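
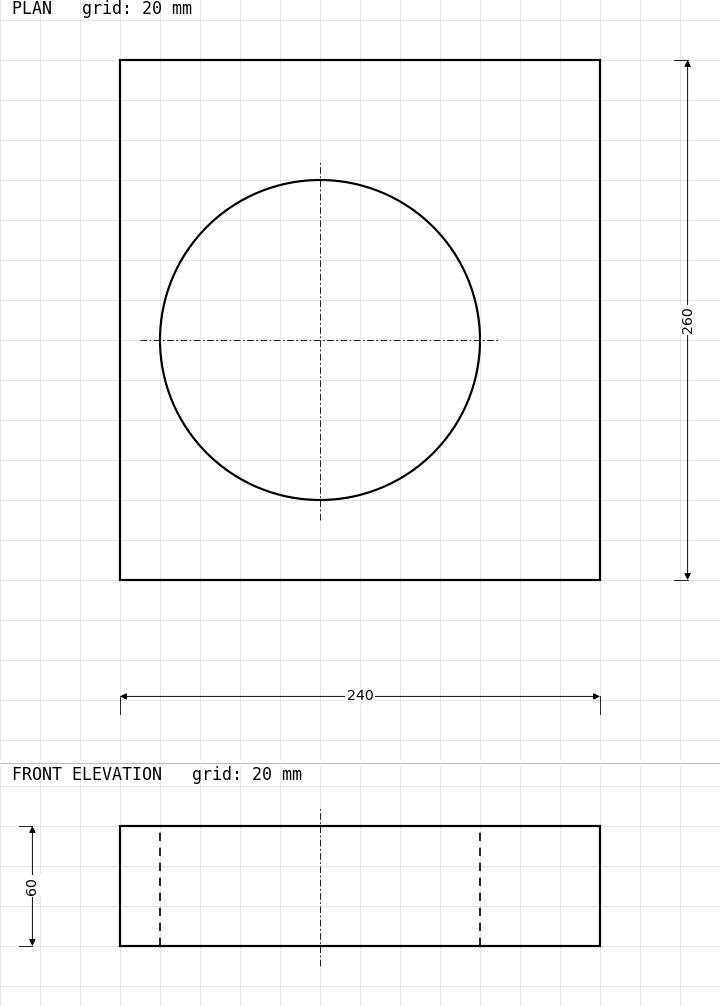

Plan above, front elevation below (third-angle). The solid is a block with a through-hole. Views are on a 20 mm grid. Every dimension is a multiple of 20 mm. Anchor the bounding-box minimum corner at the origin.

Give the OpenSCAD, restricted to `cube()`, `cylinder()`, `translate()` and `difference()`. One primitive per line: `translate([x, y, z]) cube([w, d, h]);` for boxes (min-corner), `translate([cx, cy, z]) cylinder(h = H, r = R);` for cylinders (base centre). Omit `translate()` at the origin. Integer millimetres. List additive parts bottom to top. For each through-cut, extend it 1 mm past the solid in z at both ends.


difference() {
  cube([240, 260, 60]);
  translate([100, 120, -1]) cylinder(h = 62, r = 80);
}


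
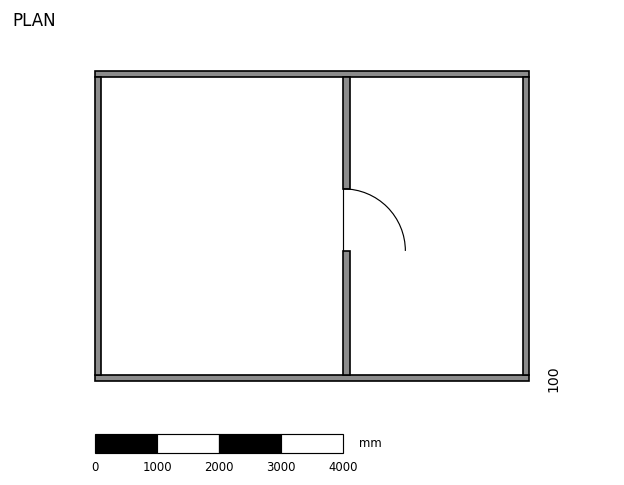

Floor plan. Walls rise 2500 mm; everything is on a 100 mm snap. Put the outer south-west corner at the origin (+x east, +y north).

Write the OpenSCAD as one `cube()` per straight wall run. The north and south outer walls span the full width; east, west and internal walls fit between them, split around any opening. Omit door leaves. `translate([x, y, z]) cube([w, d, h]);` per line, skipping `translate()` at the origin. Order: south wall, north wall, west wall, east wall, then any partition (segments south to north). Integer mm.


cube([7000, 100, 2500]);
translate([0, 4900, 0]) cube([7000, 100, 2500]);
translate([0, 100, 0]) cube([100, 4800, 2500]);
translate([6900, 100, 0]) cube([100, 4800, 2500]);
translate([4000, 100, 0]) cube([100, 2000, 2500]);
translate([4000, 3100, 0]) cube([100, 1800, 2500]);


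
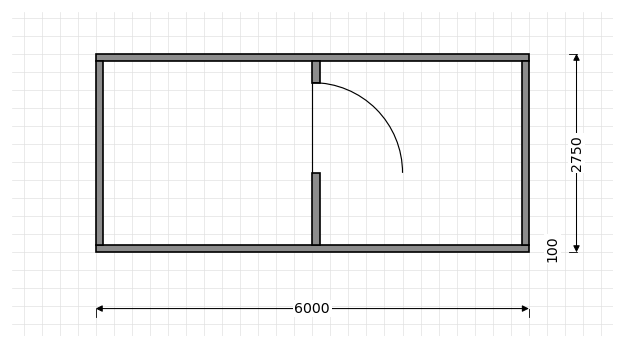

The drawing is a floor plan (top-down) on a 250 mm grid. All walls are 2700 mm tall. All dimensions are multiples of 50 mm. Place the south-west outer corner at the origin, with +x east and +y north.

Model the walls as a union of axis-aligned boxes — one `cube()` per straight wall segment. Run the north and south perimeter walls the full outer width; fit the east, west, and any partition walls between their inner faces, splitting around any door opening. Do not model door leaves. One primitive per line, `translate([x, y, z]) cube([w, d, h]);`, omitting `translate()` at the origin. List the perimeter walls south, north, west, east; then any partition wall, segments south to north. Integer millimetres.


cube([6000, 100, 2700]);
translate([0, 2650, 0]) cube([6000, 100, 2700]);
translate([0, 100, 0]) cube([100, 2550, 2700]);
translate([5900, 100, 0]) cube([100, 2550, 2700]);
translate([3000, 100, 0]) cube([100, 1000, 2700]);
translate([3000, 2350, 0]) cube([100, 300, 2700]);


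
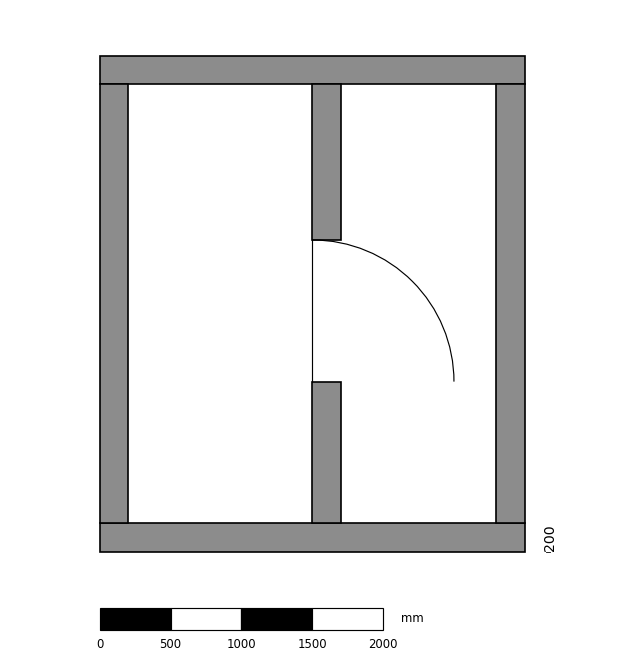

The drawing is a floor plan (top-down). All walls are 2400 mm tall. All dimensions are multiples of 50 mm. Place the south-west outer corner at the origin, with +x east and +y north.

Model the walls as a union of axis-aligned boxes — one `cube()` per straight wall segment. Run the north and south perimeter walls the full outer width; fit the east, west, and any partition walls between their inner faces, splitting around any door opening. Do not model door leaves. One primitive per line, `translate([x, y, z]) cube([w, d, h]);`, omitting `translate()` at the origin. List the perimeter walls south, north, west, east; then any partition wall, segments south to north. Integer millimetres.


cube([3000, 200, 2400]);
translate([0, 3300, 0]) cube([3000, 200, 2400]);
translate([0, 200, 0]) cube([200, 3100, 2400]);
translate([2800, 200, 0]) cube([200, 3100, 2400]);
translate([1500, 200, 0]) cube([200, 1000, 2400]);
translate([1500, 2200, 0]) cube([200, 1100, 2400]);


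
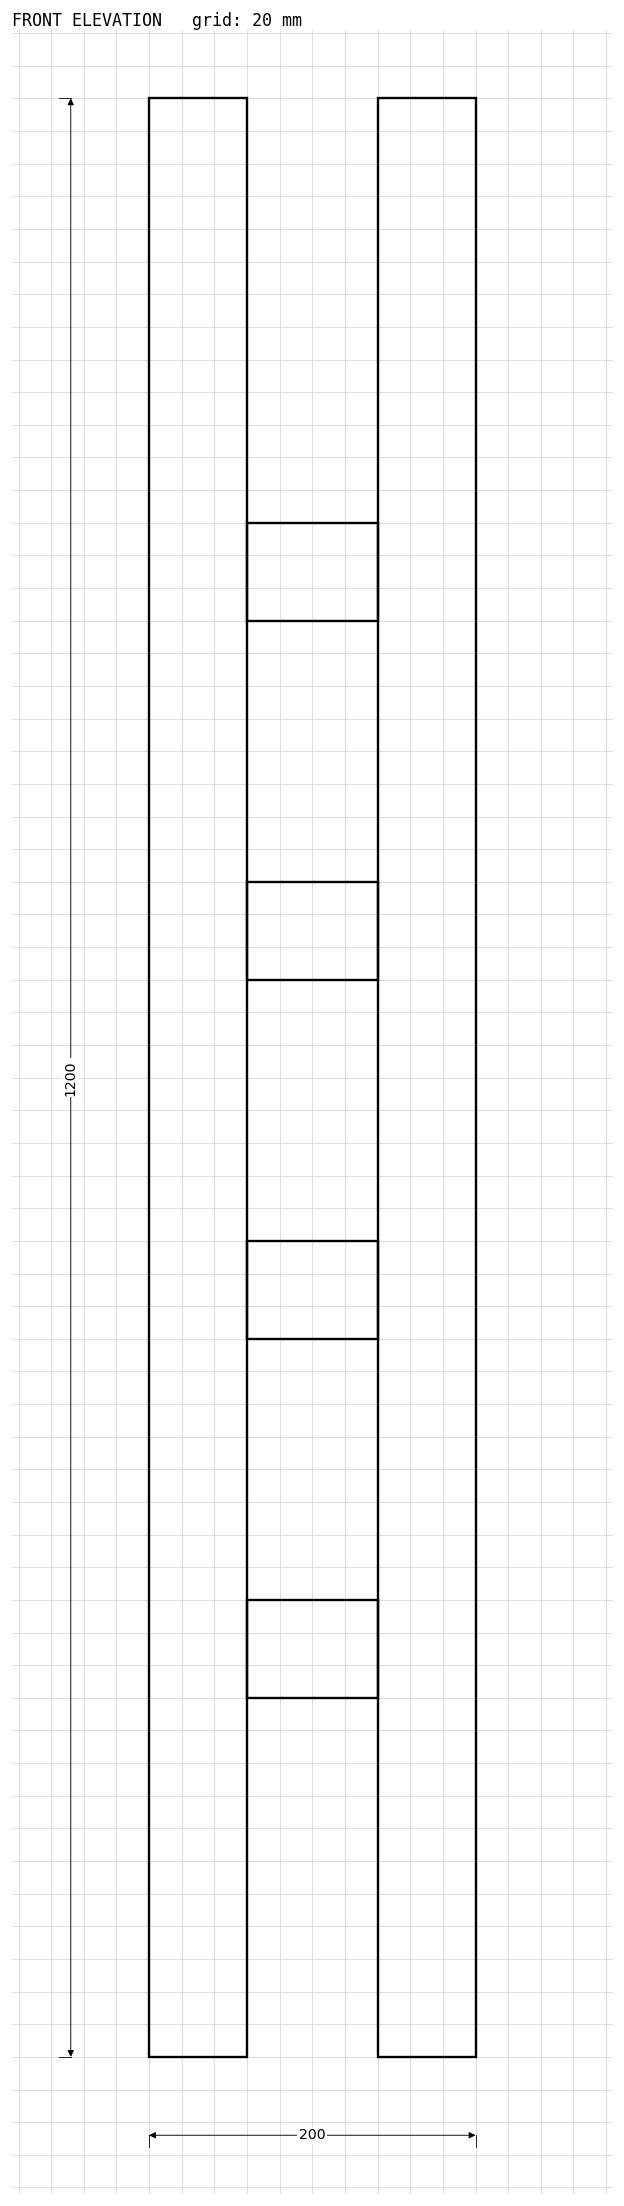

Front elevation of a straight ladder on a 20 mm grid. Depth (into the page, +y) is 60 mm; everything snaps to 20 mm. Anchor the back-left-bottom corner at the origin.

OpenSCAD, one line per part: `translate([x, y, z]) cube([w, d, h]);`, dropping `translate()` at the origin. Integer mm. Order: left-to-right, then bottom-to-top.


cube([60, 60, 1200]);
translate([60, 0, 220]) cube([80, 60, 60]);
translate([60, 0, 440]) cube([80, 60, 60]);
translate([60, 0, 660]) cube([80, 60, 60]);
translate([60, 0, 880]) cube([80, 60, 60]);
translate([140, 0, 0]) cube([60, 60, 1200]);


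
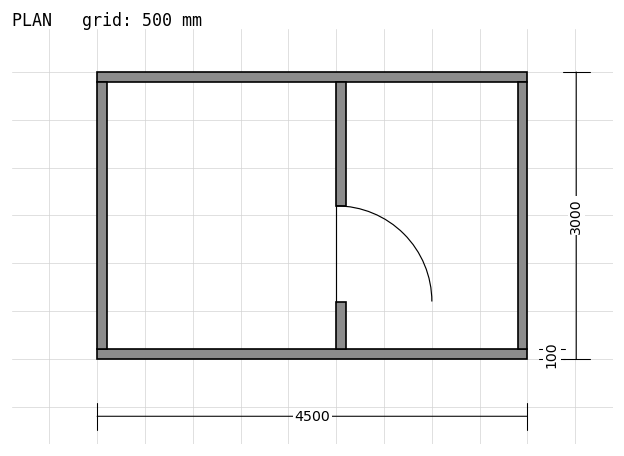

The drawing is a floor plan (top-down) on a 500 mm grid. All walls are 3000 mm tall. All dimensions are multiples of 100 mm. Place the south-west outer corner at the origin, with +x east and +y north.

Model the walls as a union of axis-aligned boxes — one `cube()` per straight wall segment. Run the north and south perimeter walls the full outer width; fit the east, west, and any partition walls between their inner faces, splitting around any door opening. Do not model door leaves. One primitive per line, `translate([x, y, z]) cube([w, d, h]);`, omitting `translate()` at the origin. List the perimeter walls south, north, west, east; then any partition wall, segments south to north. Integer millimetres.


cube([4500, 100, 3000]);
translate([0, 2900, 0]) cube([4500, 100, 3000]);
translate([0, 100, 0]) cube([100, 2800, 3000]);
translate([4400, 100, 0]) cube([100, 2800, 3000]);
translate([2500, 100, 0]) cube([100, 500, 3000]);
translate([2500, 1600, 0]) cube([100, 1300, 3000]);


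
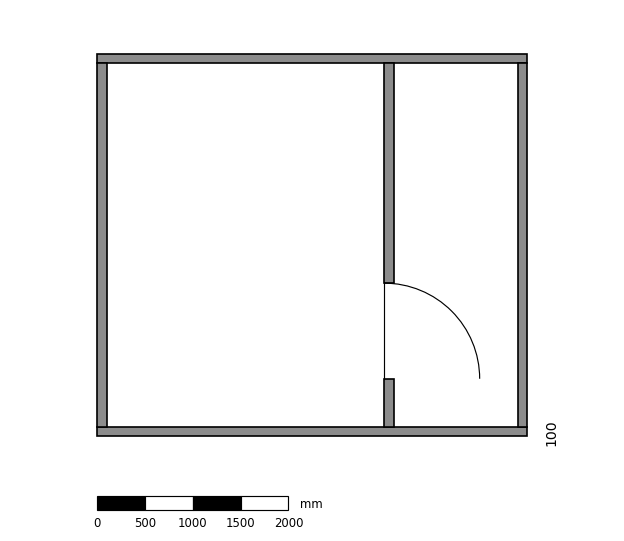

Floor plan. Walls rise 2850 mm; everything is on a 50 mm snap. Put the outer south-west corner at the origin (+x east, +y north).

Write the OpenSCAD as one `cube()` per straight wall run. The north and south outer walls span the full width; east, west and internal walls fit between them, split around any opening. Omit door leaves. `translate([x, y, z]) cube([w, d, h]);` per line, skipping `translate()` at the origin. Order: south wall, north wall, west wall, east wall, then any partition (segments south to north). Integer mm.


cube([4500, 100, 2850]);
translate([0, 3900, 0]) cube([4500, 100, 2850]);
translate([0, 100, 0]) cube([100, 3800, 2850]);
translate([4400, 100, 0]) cube([100, 3800, 2850]);
translate([3000, 100, 0]) cube([100, 500, 2850]);
translate([3000, 1600, 0]) cube([100, 2300, 2850]);


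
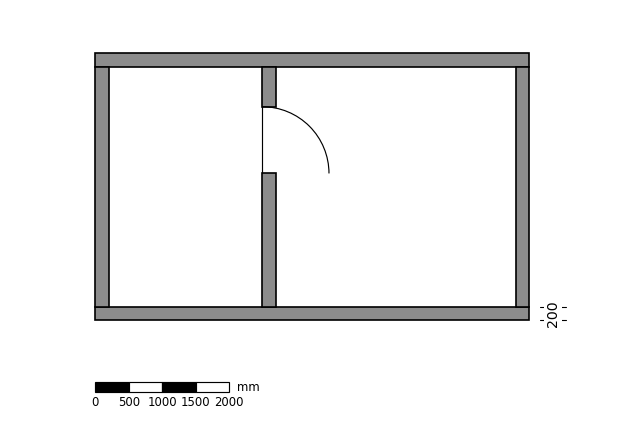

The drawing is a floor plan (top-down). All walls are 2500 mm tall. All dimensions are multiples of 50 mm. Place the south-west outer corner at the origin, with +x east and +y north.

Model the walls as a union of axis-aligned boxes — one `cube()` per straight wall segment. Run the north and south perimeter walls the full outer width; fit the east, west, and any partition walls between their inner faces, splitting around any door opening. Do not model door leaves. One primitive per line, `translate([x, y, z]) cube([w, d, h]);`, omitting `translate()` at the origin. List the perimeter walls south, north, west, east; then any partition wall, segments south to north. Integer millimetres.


cube([6500, 200, 2500]);
translate([0, 3800, 0]) cube([6500, 200, 2500]);
translate([0, 200, 0]) cube([200, 3600, 2500]);
translate([6300, 200, 0]) cube([200, 3600, 2500]);
translate([2500, 200, 0]) cube([200, 2000, 2500]);
translate([2500, 3200, 0]) cube([200, 600, 2500]);


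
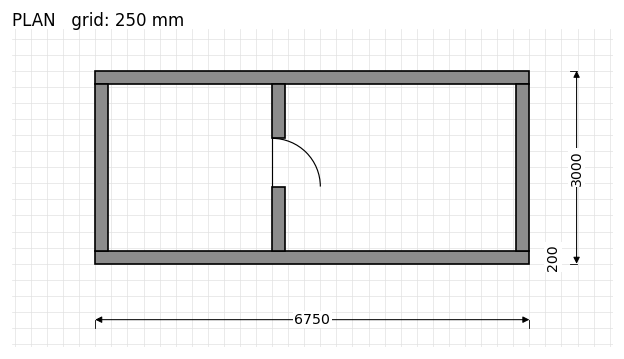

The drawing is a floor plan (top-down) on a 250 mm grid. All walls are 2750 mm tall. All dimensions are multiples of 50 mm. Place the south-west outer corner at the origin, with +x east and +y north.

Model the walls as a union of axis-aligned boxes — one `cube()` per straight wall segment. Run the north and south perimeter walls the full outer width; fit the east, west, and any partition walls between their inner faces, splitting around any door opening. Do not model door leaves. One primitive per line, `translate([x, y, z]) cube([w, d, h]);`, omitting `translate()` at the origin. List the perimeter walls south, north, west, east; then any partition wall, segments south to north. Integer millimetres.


cube([6750, 200, 2750]);
translate([0, 2800, 0]) cube([6750, 200, 2750]);
translate([0, 200, 0]) cube([200, 2600, 2750]);
translate([6550, 200, 0]) cube([200, 2600, 2750]);
translate([2750, 200, 0]) cube([200, 1000, 2750]);
translate([2750, 1950, 0]) cube([200, 850, 2750]);


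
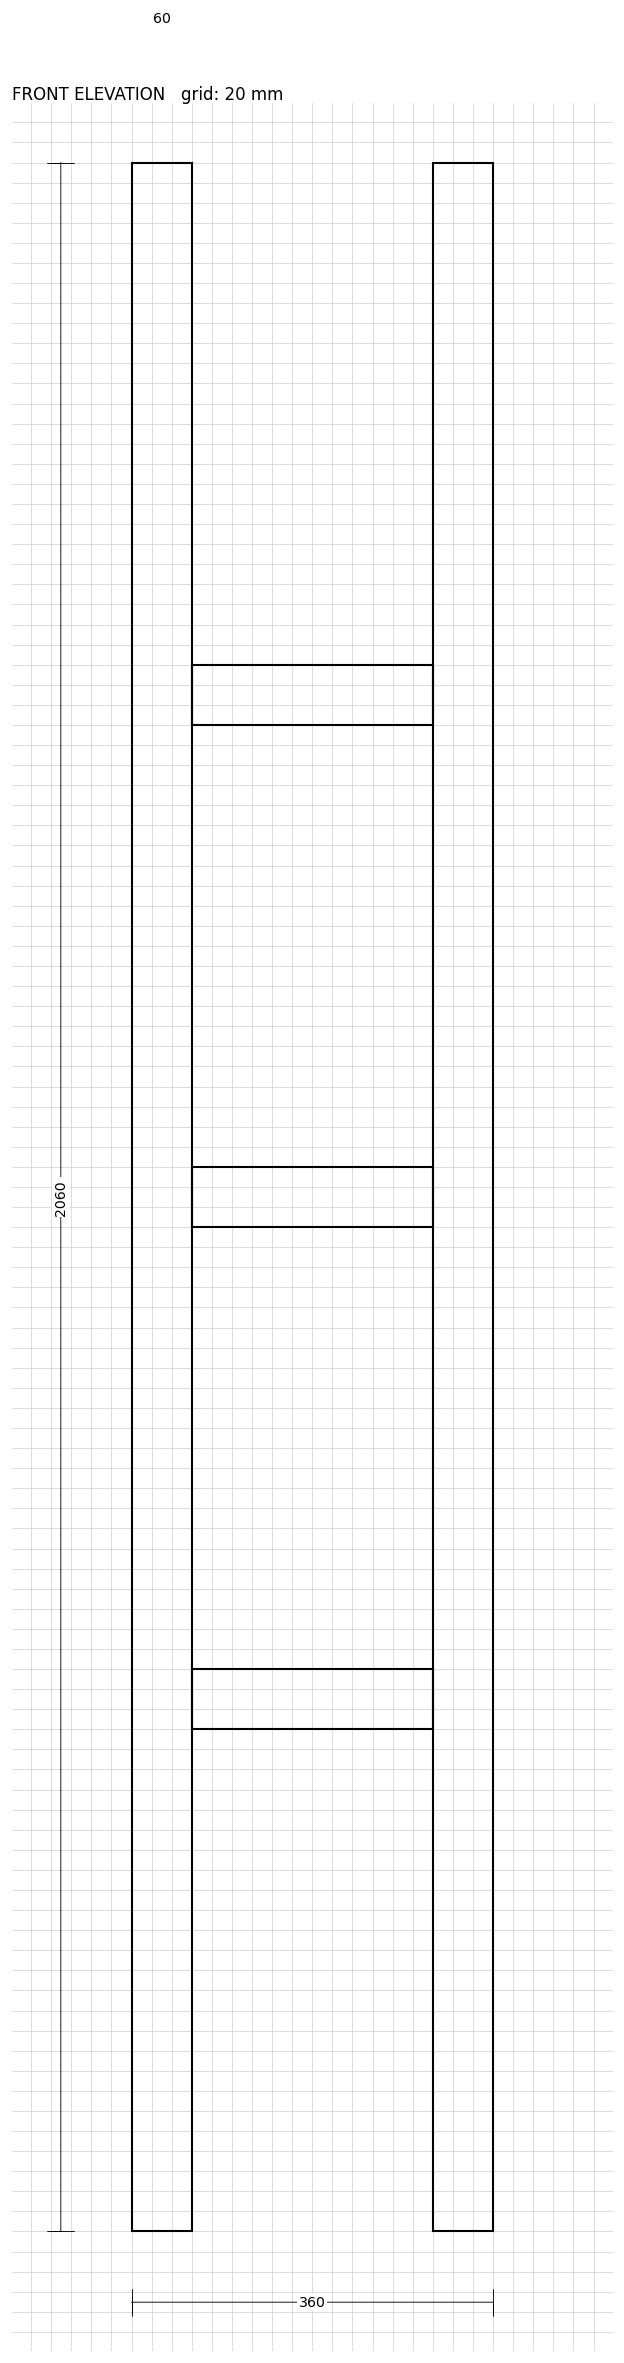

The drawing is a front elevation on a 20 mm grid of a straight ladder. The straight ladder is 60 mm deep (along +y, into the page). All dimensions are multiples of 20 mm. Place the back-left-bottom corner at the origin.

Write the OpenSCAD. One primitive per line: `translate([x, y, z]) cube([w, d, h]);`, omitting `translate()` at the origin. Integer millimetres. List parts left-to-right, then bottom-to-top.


cube([60, 60, 2060]);
translate([60, 0, 500]) cube([240, 60, 60]);
translate([60, 0, 1000]) cube([240, 60, 60]);
translate([60, 0, 1500]) cube([240, 60, 60]);
translate([300, 0, 0]) cube([60, 60, 2060]);


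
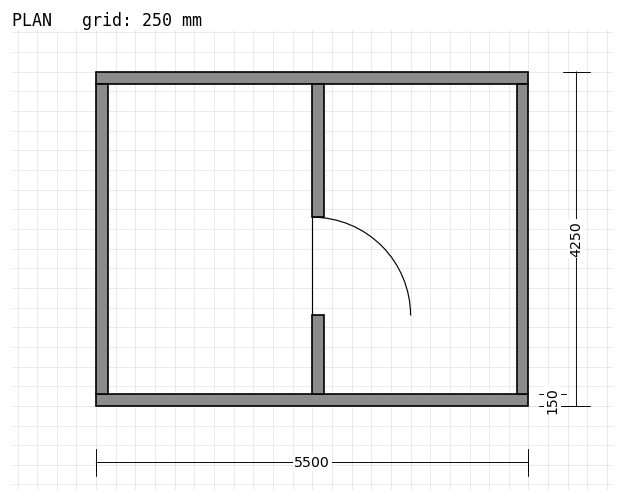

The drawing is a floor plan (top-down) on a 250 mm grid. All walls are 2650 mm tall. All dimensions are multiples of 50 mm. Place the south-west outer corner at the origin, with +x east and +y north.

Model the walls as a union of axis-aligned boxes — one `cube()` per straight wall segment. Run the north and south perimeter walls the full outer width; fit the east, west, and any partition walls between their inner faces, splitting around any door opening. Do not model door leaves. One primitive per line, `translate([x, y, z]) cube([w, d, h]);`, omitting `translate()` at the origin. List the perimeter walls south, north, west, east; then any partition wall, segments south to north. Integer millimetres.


cube([5500, 150, 2650]);
translate([0, 4100, 0]) cube([5500, 150, 2650]);
translate([0, 150, 0]) cube([150, 3950, 2650]);
translate([5350, 150, 0]) cube([150, 3950, 2650]);
translate([2750, 150, 0]) cube([150, 1000, 2650]);
translate([2750, 2400, 0]) cube([150, 1700, 2650]);


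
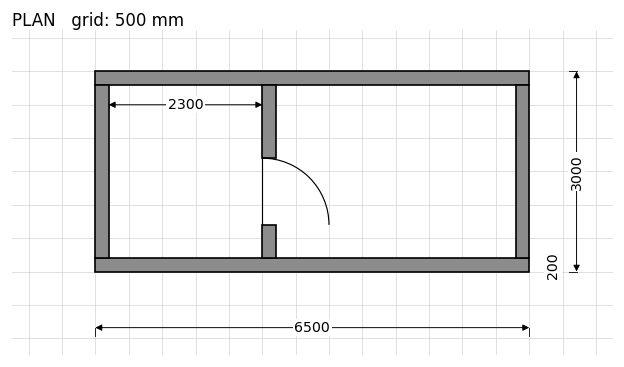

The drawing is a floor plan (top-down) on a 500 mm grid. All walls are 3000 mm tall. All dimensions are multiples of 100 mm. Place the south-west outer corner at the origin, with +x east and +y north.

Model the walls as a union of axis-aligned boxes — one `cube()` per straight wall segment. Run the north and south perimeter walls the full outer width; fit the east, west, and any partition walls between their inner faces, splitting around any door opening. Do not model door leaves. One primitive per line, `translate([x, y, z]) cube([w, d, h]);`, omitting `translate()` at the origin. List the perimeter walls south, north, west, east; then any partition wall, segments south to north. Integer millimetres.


cube([6500, 200, 3000]);
translate([0, 2800, 0]) cube([6500, 200, 3000]);
translate([0, 200, 0]) cube([200, 2600, 3000]);
translate([6300, 200, 0]) cube([200, 2600, 3000]);
translate([2500, 200, 0]) cube([200, 500, 3000]);
translate([2500, 1700, 0]) cube([200, 1100, 3000]);


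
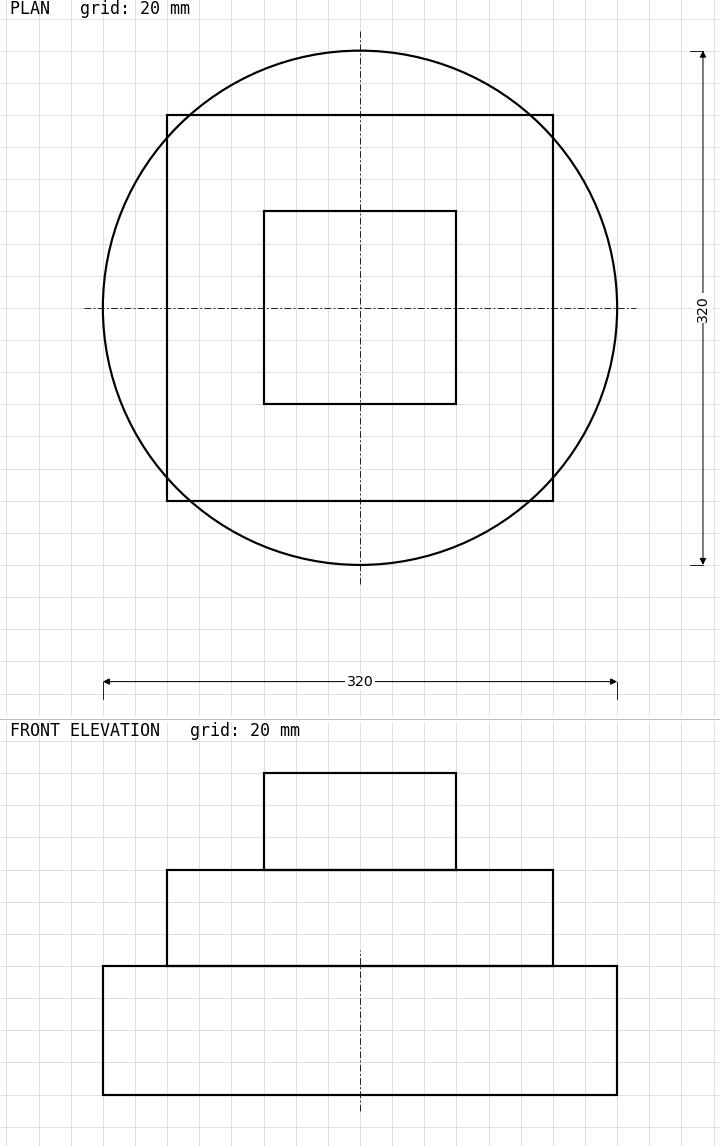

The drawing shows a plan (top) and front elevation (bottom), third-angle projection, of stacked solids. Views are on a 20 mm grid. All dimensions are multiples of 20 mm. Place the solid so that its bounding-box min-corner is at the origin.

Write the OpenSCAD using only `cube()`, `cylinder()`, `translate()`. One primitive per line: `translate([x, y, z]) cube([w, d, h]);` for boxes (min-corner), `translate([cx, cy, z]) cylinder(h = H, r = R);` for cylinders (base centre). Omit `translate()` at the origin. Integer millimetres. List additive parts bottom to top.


translate([160, 160, 0]) cylinder(h = 80, r = 160);
translate([40, 40, 80]) cube([240, 240, 60]);
translate([100, 100, 140]) cube([120, 120, 60]);


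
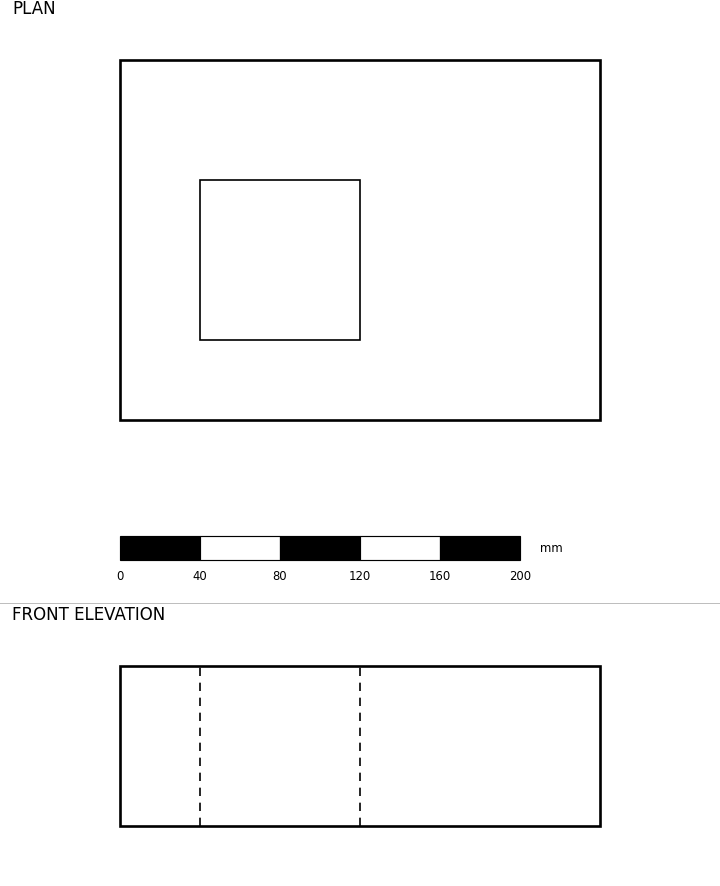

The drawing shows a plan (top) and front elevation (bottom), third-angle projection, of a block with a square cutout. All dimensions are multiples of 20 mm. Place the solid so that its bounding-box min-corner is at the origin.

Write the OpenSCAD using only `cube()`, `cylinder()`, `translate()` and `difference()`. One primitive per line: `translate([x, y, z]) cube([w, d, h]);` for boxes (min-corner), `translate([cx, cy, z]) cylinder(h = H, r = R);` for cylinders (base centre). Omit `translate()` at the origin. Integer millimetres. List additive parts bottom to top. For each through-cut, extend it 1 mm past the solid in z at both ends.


difference() {
  cube([240, 180, 80]);
  translate([40, 40, -1]) cube([80, 80, 82]);
}


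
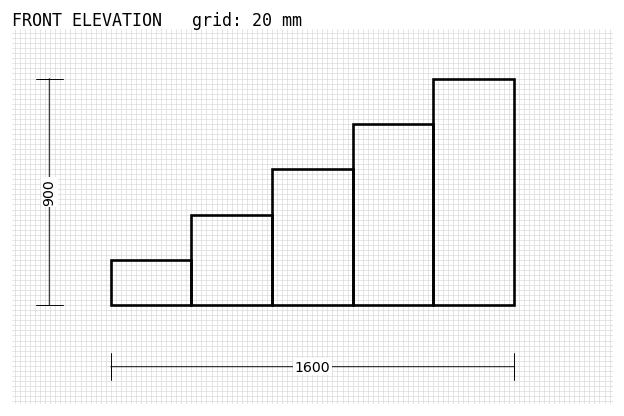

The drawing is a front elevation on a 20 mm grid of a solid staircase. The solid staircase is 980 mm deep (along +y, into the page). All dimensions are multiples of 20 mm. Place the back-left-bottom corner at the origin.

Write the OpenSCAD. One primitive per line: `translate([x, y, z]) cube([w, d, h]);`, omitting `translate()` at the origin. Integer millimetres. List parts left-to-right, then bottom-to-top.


cube([320, 980, 180]);
translate([320, 0, 0]) cube([320, 980, 360]);
translate([640, 0, 0]) cube([320, 980, 540]);
translate([960, 0, 0]) cube([320, 980, 720]);
translate([1280, 0, 0]) cube([320, 980, 900]);


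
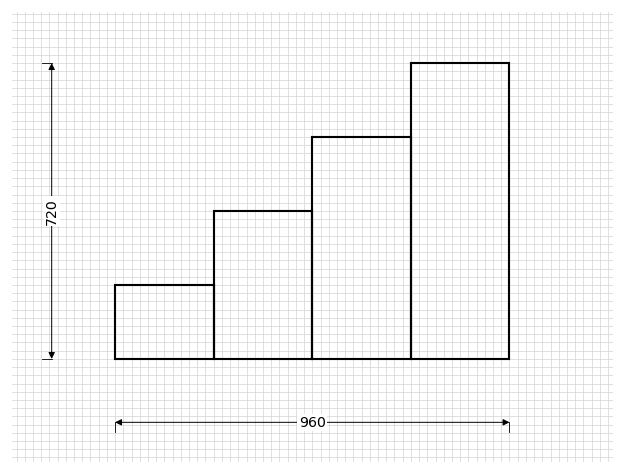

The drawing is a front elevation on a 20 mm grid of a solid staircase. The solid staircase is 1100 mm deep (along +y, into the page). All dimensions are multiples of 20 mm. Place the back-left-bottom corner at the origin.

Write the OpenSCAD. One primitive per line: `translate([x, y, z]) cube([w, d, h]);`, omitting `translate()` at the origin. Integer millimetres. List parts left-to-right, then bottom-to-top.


cube([240, 1100, 180]);
translate([240, 0, 0]) cube([240, 1100, 360]);
translate([480, 0, 0]) cube([240, 1100, 540]);
translate([720, 0, 0]) cube([240, 1100, 720]);


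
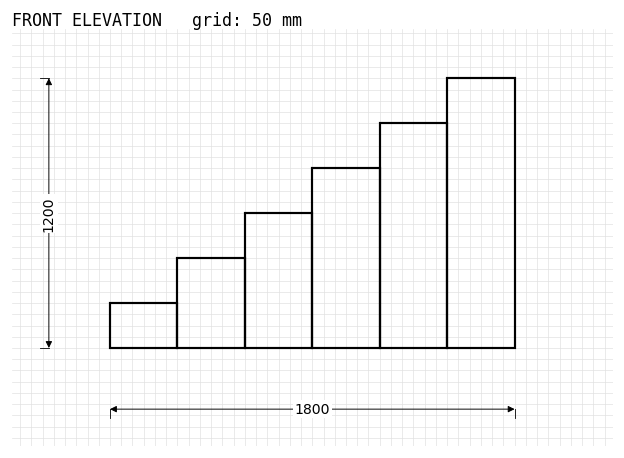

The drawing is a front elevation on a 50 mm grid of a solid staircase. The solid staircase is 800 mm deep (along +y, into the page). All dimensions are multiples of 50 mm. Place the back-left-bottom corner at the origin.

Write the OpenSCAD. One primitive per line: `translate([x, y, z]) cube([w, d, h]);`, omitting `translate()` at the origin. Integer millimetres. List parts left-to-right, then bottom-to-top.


cube([300, 800, 200]);
translate([300, 0, 0]) cube([300, 800, 400]);
translate([600, 0, 0]) cube([300, 800, 600]);
translate([900, 0, 0]) cube([300, 800, 800]);
translate([1200, 0, 0]) cube([300, 800, 1000]);
translate([1500, 0, 0]) cube([300, 800, 1200]);


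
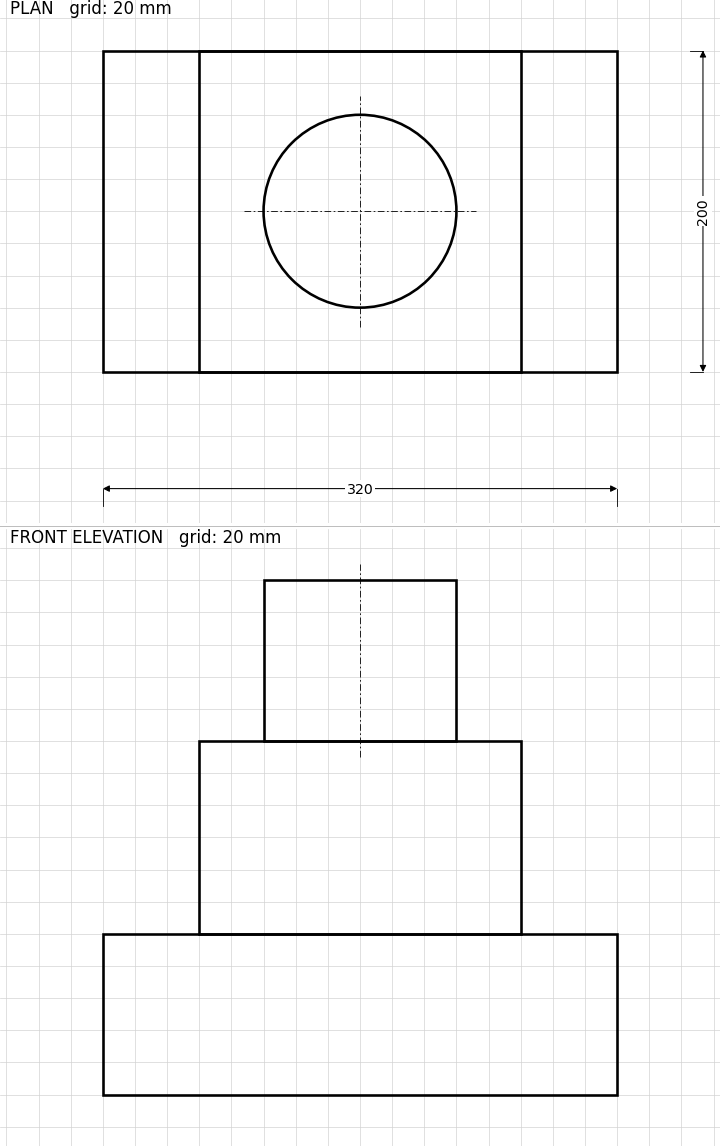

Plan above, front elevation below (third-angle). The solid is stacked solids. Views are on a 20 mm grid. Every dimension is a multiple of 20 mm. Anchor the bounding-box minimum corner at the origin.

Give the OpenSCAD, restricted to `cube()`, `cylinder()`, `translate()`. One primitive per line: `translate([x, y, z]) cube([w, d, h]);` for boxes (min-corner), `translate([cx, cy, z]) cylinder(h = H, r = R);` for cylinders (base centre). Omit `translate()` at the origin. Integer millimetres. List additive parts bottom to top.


cube([320, 200, 100]);
translate([60, 0, 100]) cube([200, 200, 120]);
translate([160, 100, 220]) cylinder(h = 100, r = 60);


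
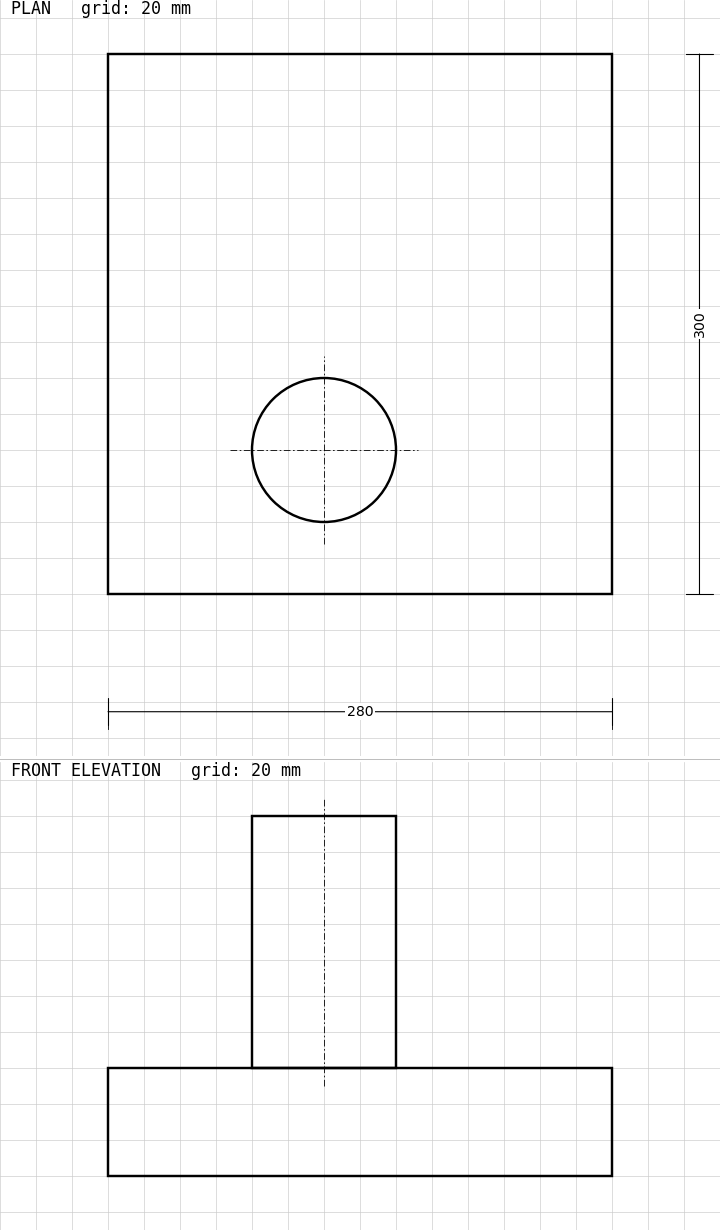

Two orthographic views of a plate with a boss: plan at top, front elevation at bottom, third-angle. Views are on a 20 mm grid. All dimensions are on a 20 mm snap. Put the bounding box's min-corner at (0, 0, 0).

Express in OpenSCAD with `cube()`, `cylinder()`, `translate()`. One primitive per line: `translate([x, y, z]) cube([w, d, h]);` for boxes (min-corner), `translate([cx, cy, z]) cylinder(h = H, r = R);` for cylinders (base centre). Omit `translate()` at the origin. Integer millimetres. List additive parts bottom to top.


cube([280, 300, 60]);
translate([120, 80, 60]) cylinder(h = 140, r = 40);


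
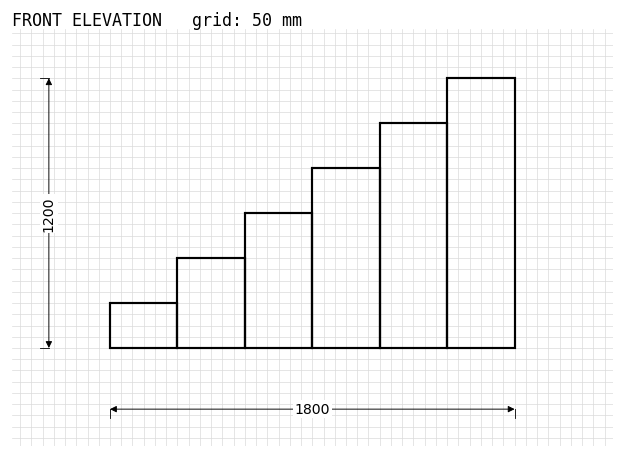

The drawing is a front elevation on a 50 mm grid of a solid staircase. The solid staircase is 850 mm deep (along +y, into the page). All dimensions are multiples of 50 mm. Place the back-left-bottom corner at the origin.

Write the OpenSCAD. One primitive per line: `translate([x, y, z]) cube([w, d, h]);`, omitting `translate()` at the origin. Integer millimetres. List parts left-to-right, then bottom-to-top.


cube([300, 850, 200]);
translate([300, 0, 0]) cube([300, 850, 400]);
translate([600, 0, 0]) cube([300, 850, 600]);
translate([900, 0, 0]) cube([300, 850, 800]);
translate([1200, 0, 0]) cube([300, 850, 1000]);
translate([1500, 0, 0]) cube([300, 850, 1200]);


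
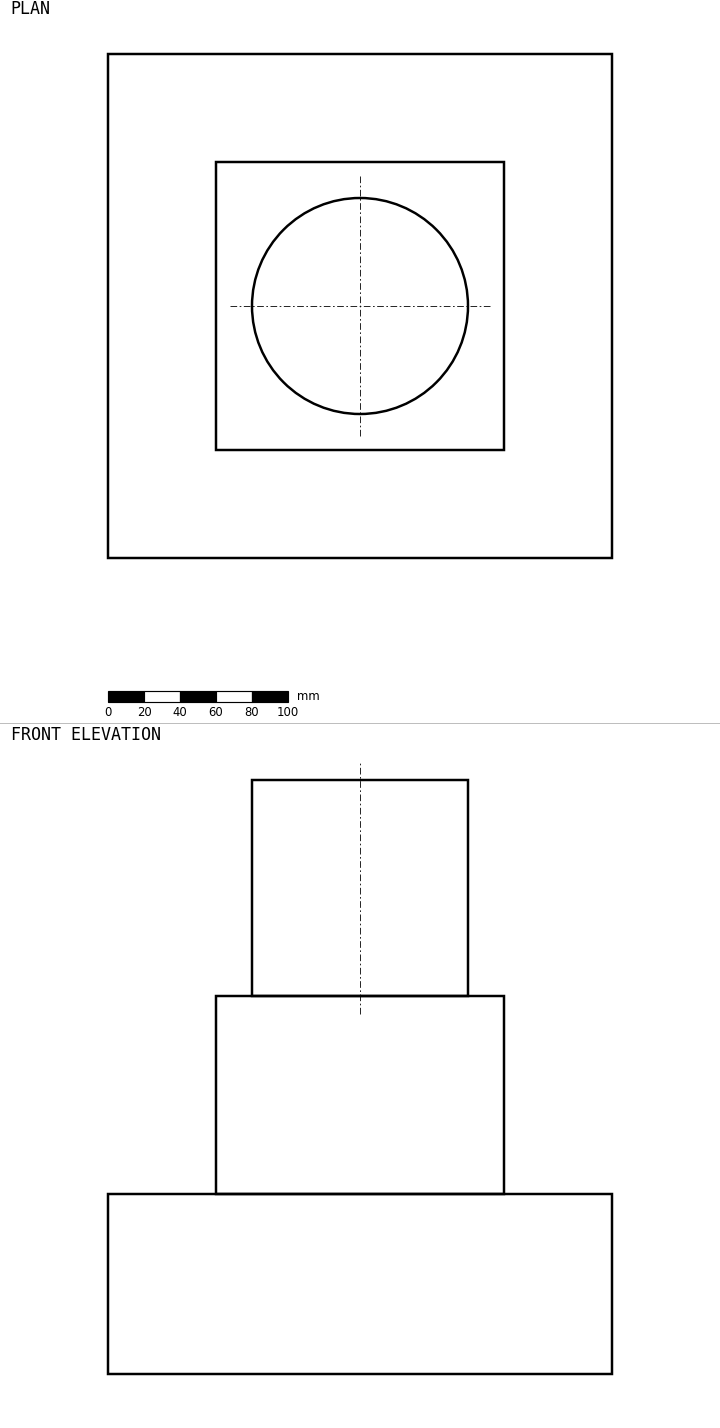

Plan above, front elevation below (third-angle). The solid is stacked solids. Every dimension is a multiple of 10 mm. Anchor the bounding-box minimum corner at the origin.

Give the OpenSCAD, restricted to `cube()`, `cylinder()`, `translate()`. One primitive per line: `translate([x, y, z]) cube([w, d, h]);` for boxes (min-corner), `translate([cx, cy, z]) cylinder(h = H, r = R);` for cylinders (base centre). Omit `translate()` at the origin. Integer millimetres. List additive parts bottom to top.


cube([280, 280, 100]);
translate([60, 60, 100]) cube([160, 160, 110]);
translate([140, 140, 210]) cylinder(h = 120, r = 60);


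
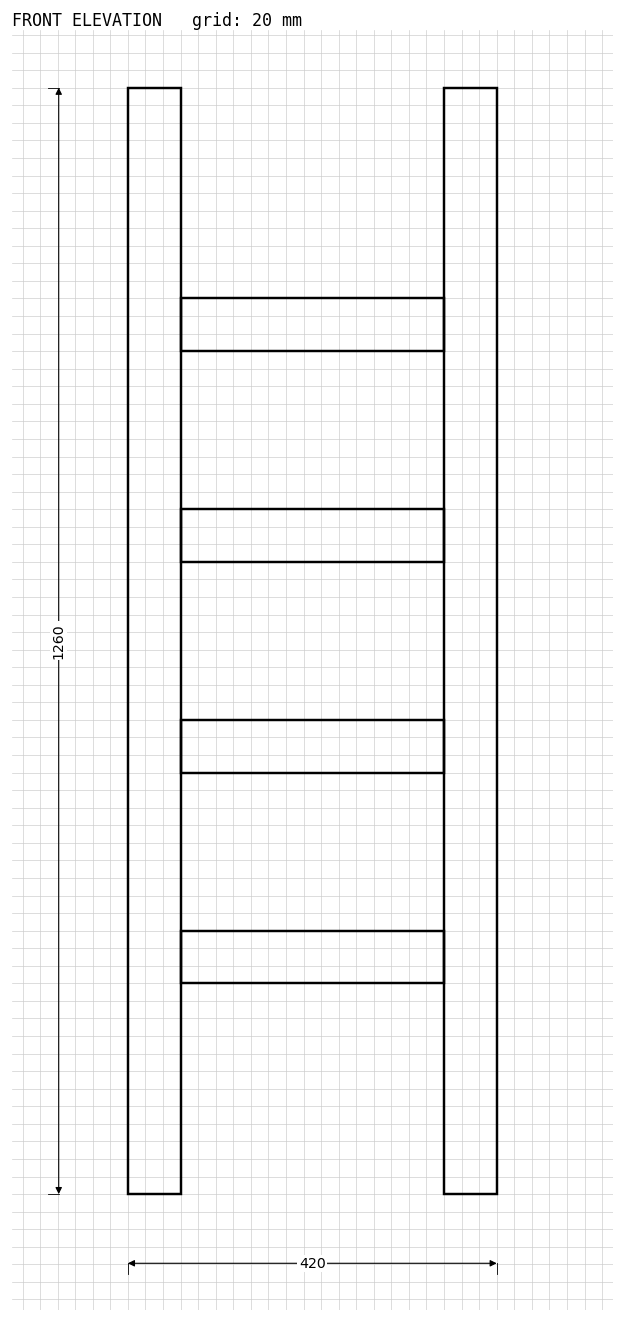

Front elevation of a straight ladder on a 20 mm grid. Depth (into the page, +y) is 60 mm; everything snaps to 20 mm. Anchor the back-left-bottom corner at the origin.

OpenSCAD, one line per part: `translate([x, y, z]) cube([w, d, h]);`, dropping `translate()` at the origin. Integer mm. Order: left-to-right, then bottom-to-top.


cube([60, 60, 1260]);
translate([60, 0, 240]) cube([300, 60, 60]);
translate([60, 0, 480]) cube([300, 60, 60]);
translate([60, 0, 720]) cube([300, 60, 60]);
translate([60, 0, 960]) cube([300, 60, 60]);
translate([360, 0, 0]) cube([60, 60, 1260]);


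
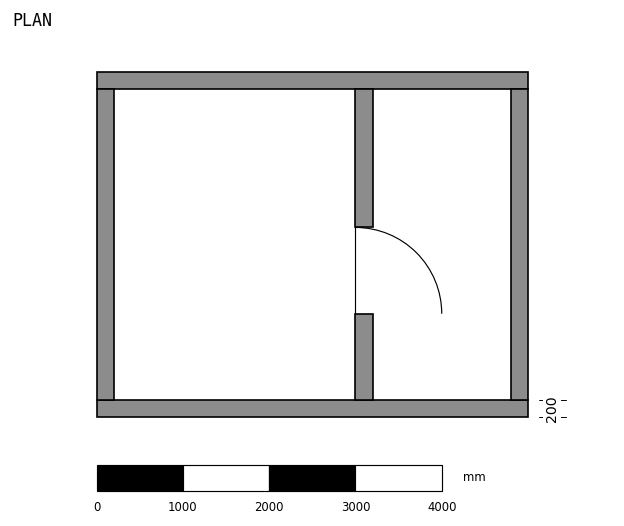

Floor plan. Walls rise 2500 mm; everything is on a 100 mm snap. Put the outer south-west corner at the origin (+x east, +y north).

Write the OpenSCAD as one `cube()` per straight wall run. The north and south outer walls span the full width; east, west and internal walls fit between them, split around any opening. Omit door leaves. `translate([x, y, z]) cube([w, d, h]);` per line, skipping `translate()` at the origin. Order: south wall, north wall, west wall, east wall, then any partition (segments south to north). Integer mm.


cube([5000, 200, 2500]);
translate([0, 3800, 0]) cube([5000, 200, 2500]);
translate([0, 200, 0]) cube([200, 3600, 2500]);
translate([4800, 200, 0]) cube([200, 3600, 2500]);
translate([3000, 200, 0]) cube([200, 1000, 2500]);
translate([3000, 2200, 0]) cube([200, 1600, 2500]);


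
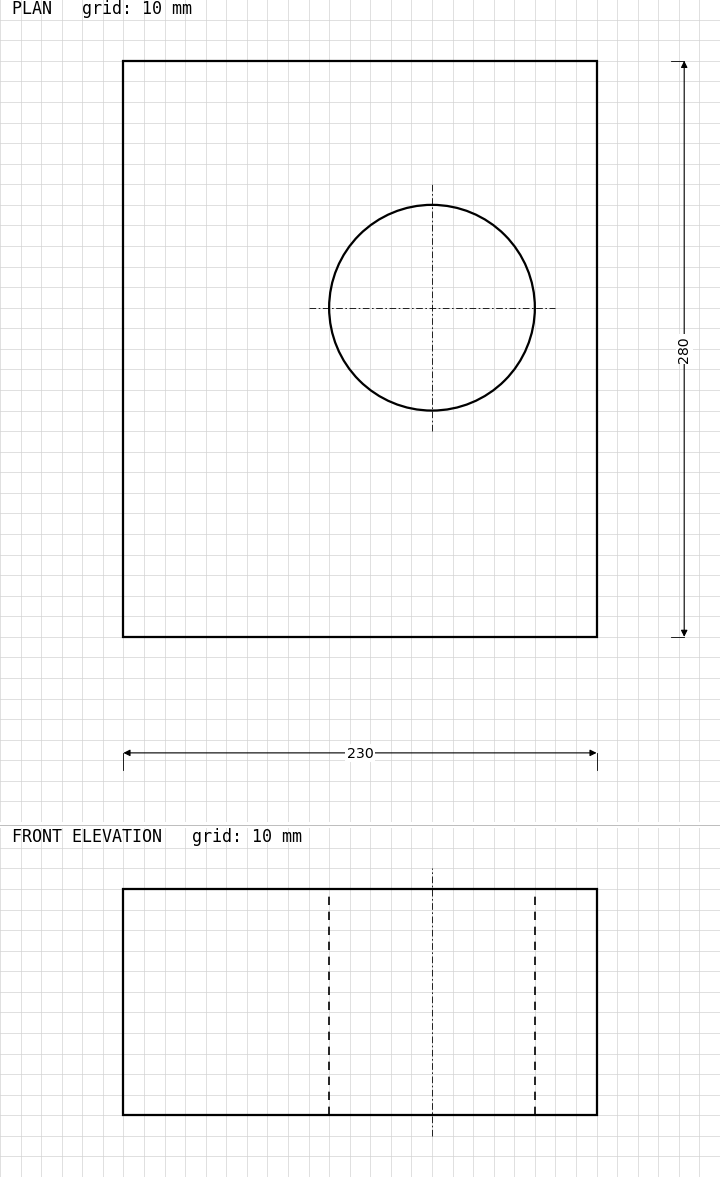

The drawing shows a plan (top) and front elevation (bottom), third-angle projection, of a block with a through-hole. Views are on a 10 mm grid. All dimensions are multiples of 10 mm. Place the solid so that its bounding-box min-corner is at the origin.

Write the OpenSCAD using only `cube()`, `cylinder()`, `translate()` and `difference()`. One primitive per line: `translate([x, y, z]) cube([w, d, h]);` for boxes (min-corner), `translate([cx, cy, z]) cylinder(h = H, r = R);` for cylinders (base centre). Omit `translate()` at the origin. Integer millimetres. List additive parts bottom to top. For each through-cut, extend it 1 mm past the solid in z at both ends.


difference() {
  cube([230, 280, 110]);
  translate([150, 160, -1]) cylinder(h = 112, r = 50);
}


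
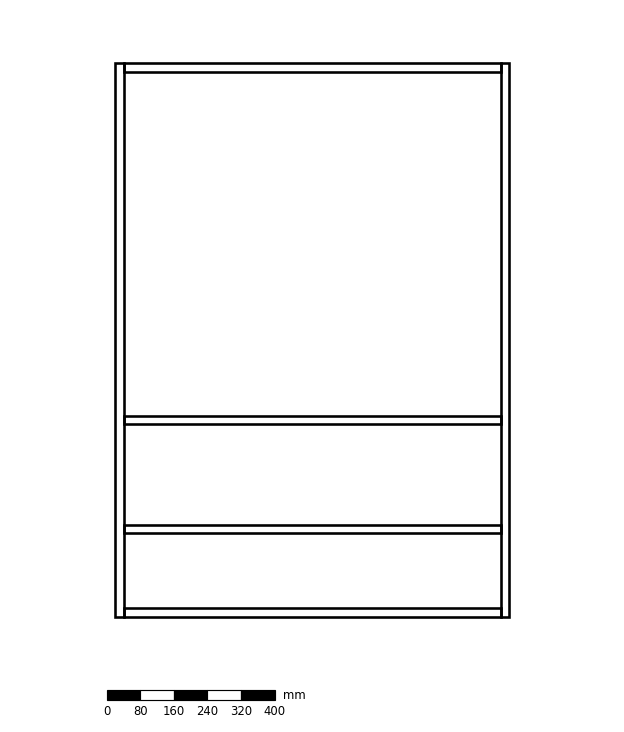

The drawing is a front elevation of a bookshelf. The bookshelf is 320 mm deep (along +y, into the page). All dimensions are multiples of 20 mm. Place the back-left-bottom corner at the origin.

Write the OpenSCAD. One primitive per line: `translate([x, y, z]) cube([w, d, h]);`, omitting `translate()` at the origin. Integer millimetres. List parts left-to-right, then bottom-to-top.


cube([20, 320, 1320]);
translate([20, 0, 0]) cube([900, 320, 20]);
translate([20, 0, 200]) cube([900, 320, 20]);
translate([20, 0, 460]) cube([900, 320, 20]);
translate([20, 0, 1300]) cube([900, 320, 20]);
translate([920, 0, 0]) cube([20, 320, 1320]);


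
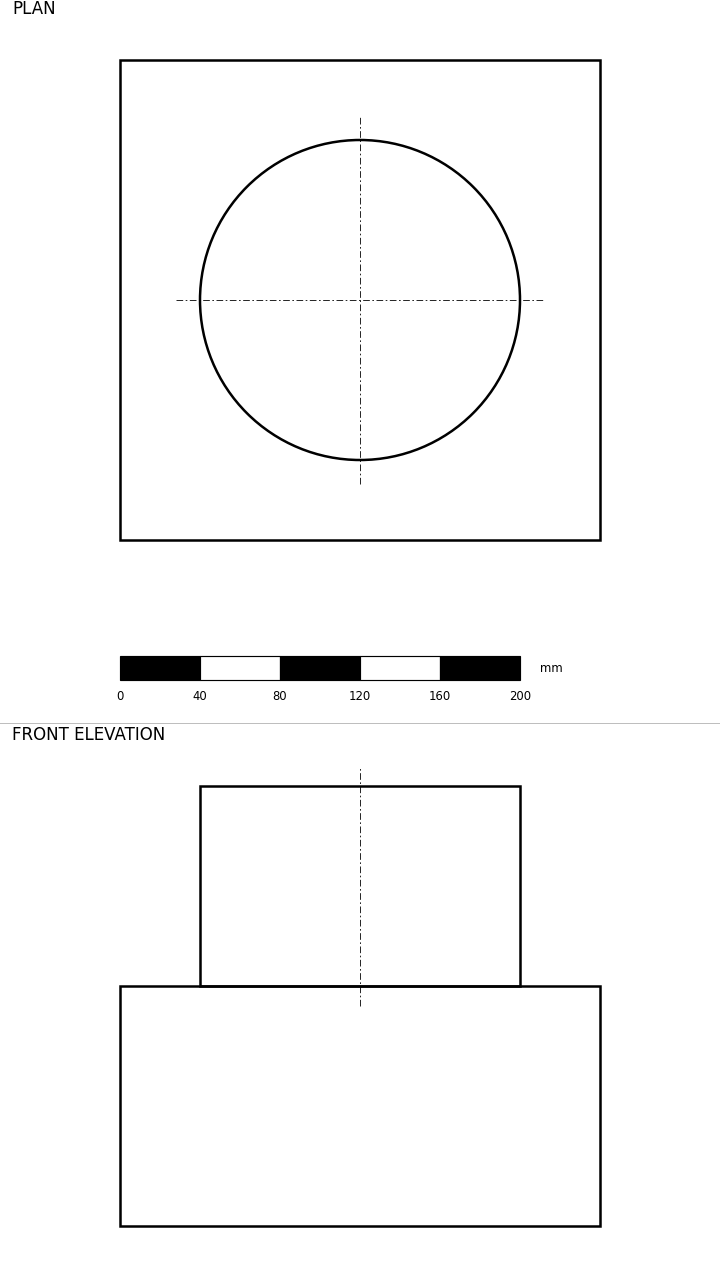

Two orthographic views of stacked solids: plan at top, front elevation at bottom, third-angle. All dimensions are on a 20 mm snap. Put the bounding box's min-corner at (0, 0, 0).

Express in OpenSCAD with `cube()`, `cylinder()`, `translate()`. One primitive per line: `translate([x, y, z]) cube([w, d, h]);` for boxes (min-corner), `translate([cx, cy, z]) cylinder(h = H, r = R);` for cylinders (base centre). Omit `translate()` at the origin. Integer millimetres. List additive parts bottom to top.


cube([240, 240, 120]);
translate([120, 120, 120]) cylinder(h = 100, r = 80);


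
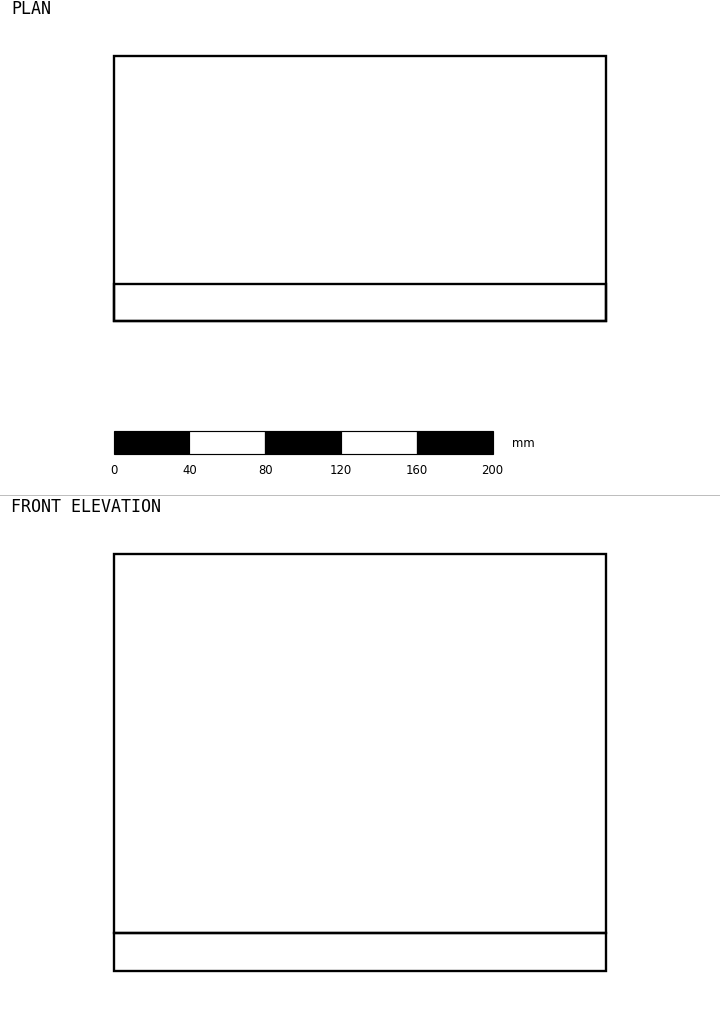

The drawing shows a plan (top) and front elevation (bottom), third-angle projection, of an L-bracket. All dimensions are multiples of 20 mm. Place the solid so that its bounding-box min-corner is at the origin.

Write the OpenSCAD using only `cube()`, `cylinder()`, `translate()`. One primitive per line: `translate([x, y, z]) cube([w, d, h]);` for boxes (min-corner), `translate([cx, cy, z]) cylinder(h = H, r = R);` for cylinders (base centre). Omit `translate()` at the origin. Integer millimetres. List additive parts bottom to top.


cube([260, 140, 20]);
translate([0, 0, 20]) cube([260, 20, 200]);


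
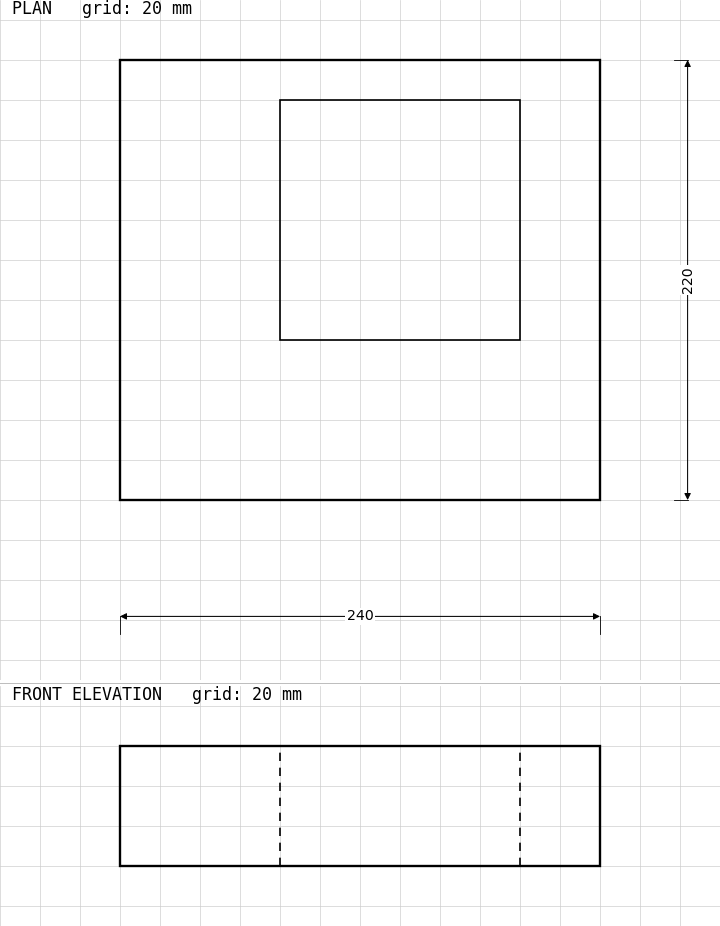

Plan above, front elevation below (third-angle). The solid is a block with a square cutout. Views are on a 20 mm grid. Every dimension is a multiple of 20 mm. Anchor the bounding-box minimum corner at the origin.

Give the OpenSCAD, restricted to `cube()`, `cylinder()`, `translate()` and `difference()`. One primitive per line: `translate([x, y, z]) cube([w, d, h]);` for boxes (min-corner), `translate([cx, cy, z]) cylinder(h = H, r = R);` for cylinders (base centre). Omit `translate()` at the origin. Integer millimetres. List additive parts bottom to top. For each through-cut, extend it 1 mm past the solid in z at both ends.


difference() {
  cube([240, 220, 60]);
  translate([80, 80, -1]) cube([120, 120, 62]);
}


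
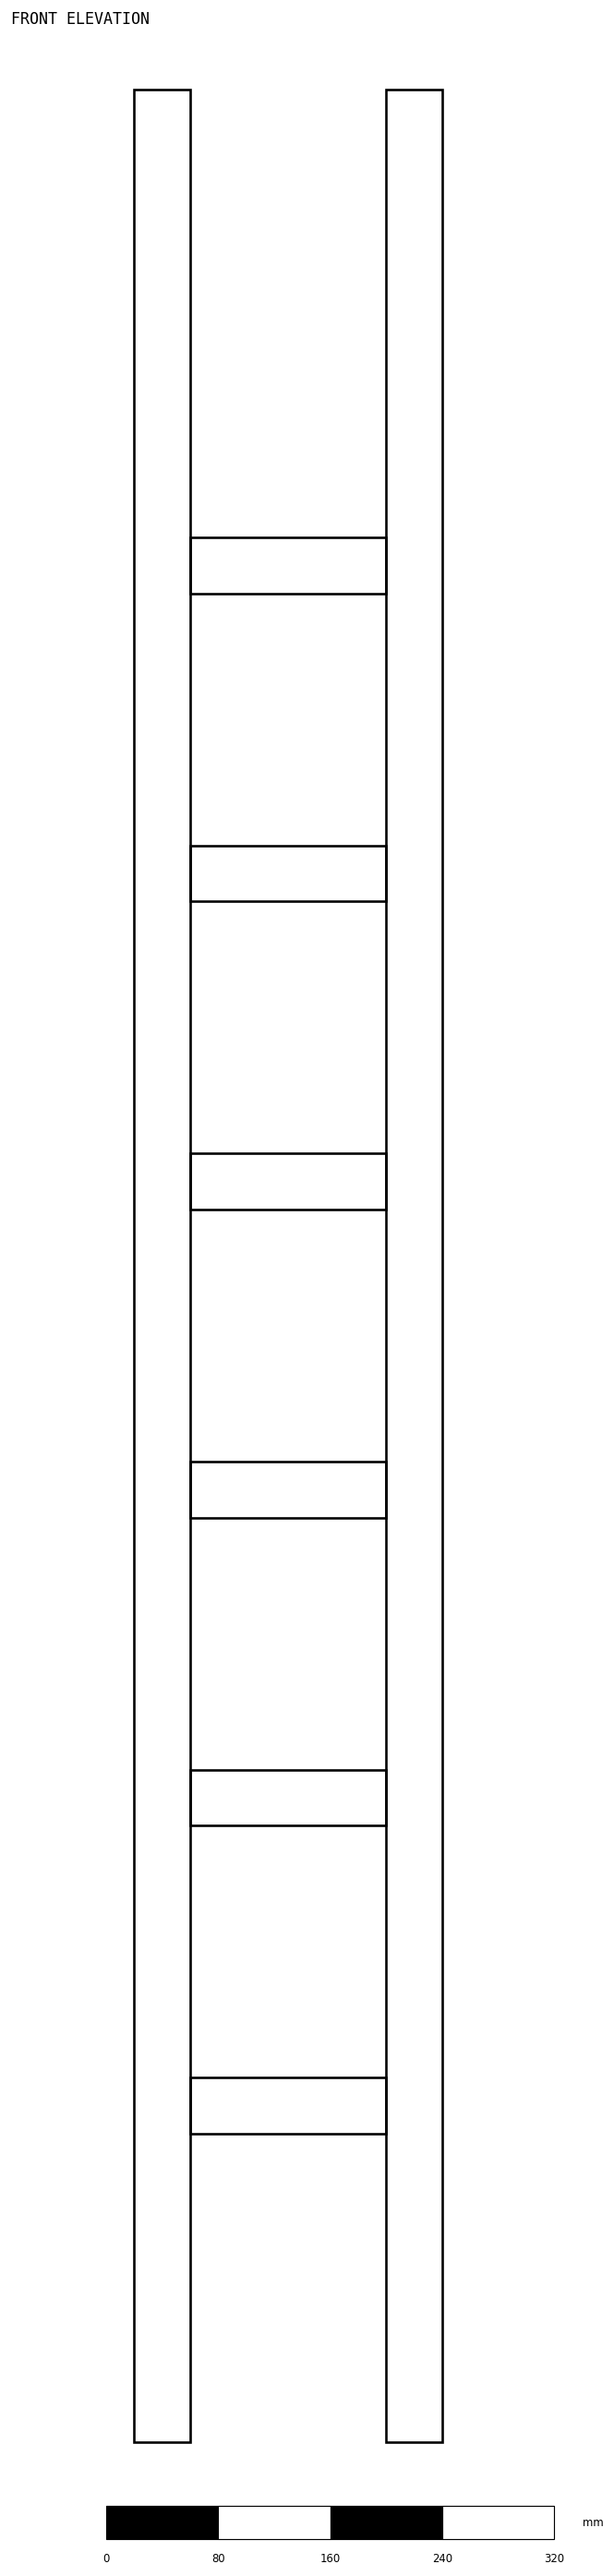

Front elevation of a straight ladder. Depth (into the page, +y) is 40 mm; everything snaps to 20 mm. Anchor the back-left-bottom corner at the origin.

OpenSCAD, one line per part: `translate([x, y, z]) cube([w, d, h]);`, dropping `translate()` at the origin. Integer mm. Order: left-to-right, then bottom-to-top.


cube([40, 40, 1680]);
translate([40, 0, 220]) cube([140, 40, 40]);
translate([40, 0, 440]) cube([140, 40, 40]);
translate([40, 0, 660]) cube([140, 40, 40]);
translate([40, 0, 880]) cube([140, 40, 40]);
translate([40, 0, 1100]) cube([140, 40, 40]);
translate([40, 0, 1320]) cube([140, 40, 40]);
translate([180, 0, 0]) cube([40, 40, 1680]);


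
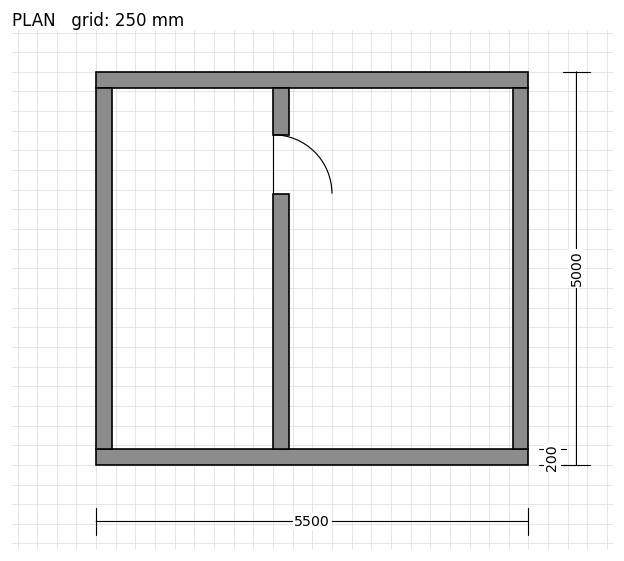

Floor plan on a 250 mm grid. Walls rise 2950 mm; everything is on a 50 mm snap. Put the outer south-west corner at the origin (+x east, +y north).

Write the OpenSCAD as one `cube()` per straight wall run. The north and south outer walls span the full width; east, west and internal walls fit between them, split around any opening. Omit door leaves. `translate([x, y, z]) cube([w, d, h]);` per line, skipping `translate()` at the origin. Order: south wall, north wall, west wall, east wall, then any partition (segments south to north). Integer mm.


cube([5500, 200, 2950]);
translate([0, 4800, 0]) cube([5500, 200, 2950]);
translate([0, 200, 0]) cube([200, 4600, 2950]);
translate([5300, 200, 0]) cube([200, 4600, 2950]);
translate([2250, 200, 0]) cube([200, 3250, 2950]);
translate([2250, 4200, 0]) cube([200, 600, 2950]);


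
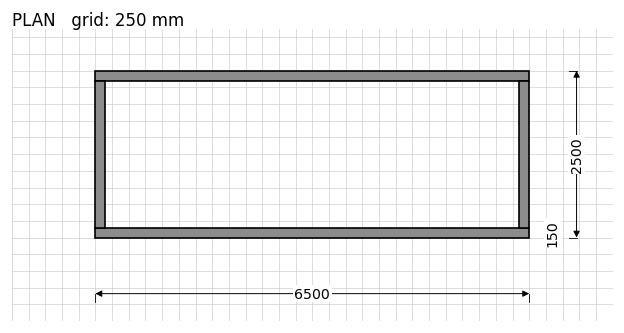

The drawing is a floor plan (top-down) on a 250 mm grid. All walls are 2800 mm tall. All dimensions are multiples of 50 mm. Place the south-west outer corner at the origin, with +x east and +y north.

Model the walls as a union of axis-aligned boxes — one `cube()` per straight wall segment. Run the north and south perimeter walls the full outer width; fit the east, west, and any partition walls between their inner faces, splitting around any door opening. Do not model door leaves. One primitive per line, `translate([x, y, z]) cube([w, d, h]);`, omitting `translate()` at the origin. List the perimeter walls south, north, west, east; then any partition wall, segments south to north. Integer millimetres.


cube([6500, 150, 2800]);
translate([0, 2350, 0]) cube([6500, 150, 2800]);
translate([0, 150, 0]) cube([150, 2200, 2800]);
translate([6350, 150, 0]) cube([150, 2200, 2800]);


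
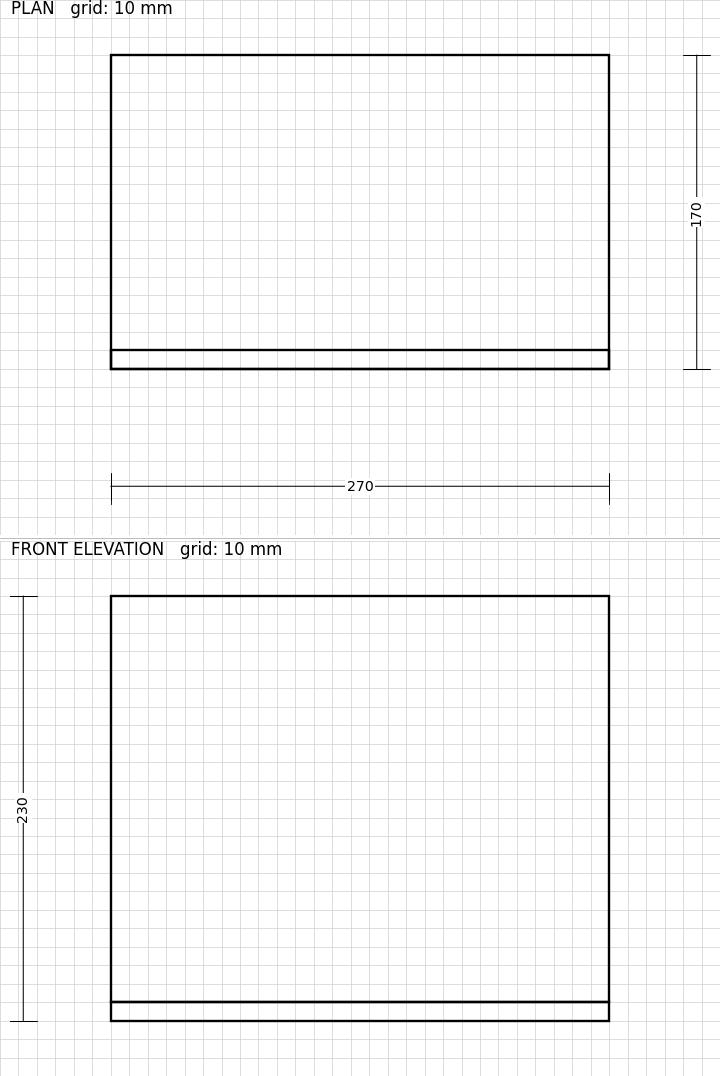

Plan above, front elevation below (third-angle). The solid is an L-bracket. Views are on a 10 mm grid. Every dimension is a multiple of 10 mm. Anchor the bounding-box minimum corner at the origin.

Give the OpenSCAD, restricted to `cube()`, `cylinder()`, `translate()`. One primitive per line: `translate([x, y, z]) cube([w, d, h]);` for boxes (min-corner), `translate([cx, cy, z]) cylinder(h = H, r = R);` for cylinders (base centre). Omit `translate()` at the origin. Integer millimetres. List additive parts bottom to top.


cube([270, 170, 10]);
translate([0, 0, 10]) cube([270, 10, 220]);


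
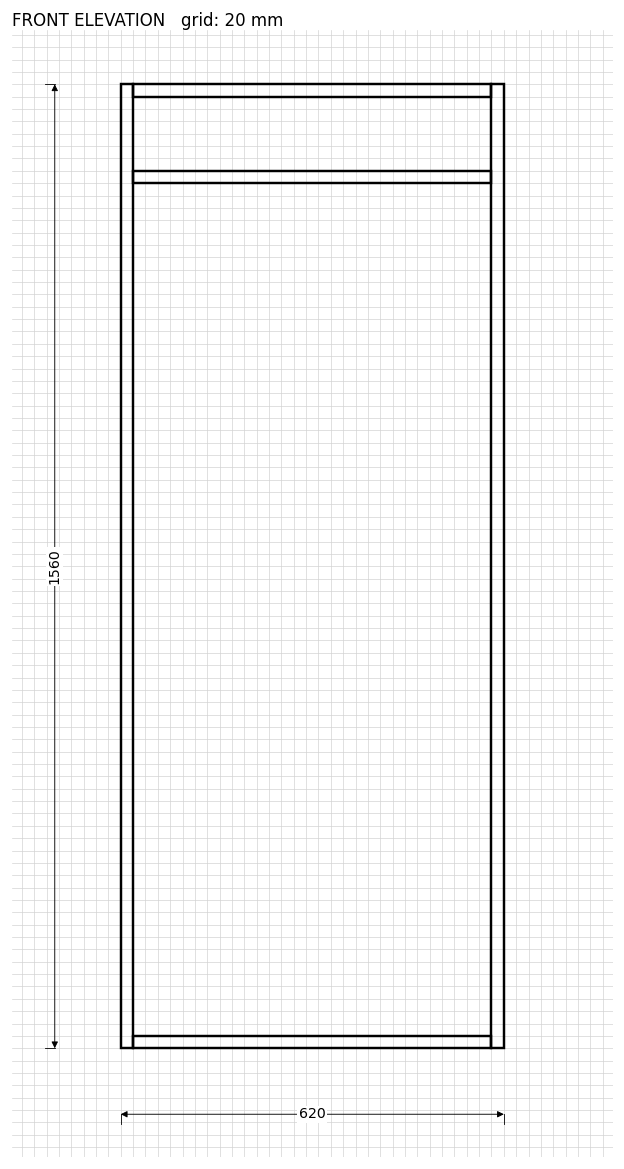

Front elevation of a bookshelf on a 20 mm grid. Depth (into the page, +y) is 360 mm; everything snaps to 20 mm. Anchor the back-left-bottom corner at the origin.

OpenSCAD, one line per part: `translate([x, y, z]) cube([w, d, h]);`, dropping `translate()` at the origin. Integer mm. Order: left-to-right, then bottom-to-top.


cube([20, 360, 1560]);
translate([20, 0, 0]) cube([580, 360, 20]);
translate([20, 0, 1400]) cube([580, 360, 20]);
translate([20, 0, 1540]) cube([580, 360, 20]);
translate([600, 0, 0]) cube([20, 360, 1560]);


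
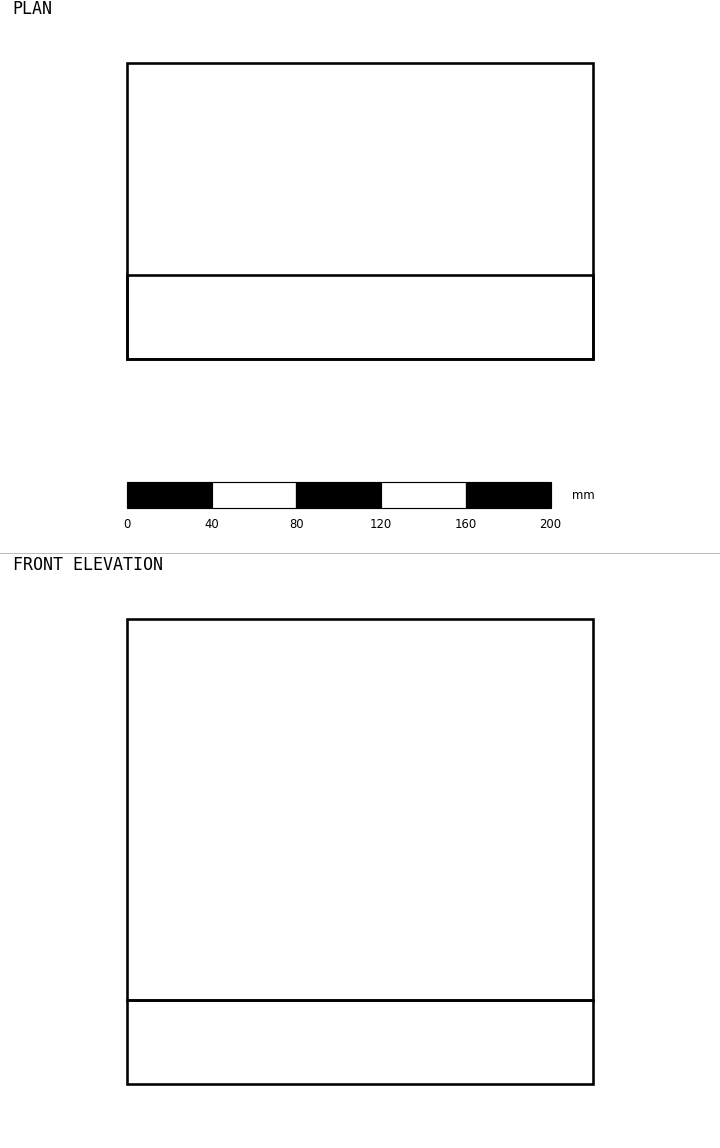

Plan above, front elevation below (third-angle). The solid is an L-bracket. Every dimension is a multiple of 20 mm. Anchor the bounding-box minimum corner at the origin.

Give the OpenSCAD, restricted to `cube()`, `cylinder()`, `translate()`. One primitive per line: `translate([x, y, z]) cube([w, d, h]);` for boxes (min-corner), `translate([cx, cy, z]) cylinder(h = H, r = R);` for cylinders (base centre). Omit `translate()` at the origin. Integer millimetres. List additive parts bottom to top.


cube([220, 140, 40]);
translate([0, 0, 40]) cube([220, 40, 180]);


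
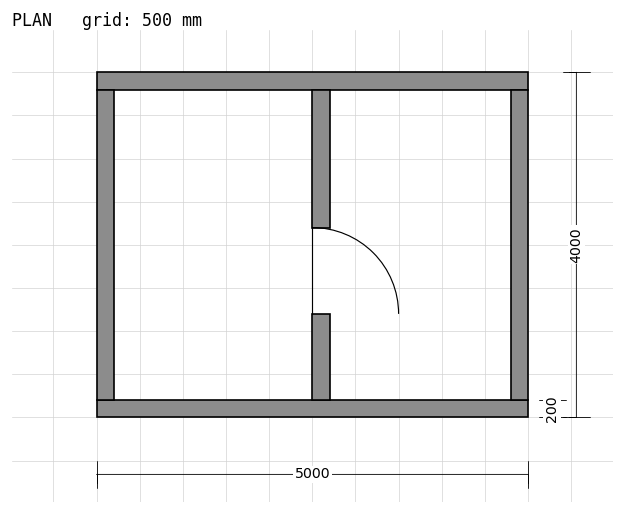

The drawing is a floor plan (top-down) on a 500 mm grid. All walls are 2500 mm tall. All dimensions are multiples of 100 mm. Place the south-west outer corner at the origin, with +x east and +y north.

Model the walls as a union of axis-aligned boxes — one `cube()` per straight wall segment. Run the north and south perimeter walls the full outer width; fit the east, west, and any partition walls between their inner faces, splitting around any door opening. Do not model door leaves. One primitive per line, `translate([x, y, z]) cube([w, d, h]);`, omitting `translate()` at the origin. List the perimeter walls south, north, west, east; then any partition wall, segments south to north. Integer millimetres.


cube([5000, 200, 2500]);
translate([0, 3800, 0]) cube([5000, 200, 2500]);
translate([0, 200, 0]) cube([200, 3600, 2500]);
translate([4800, 200, 0]) cube([200, 3600, 2500]);
translate([2500, 200, 0]) cube([200, 1000, 2500]);
translate([2500, 2200, 0]) cube([200, 1600, 2500]);


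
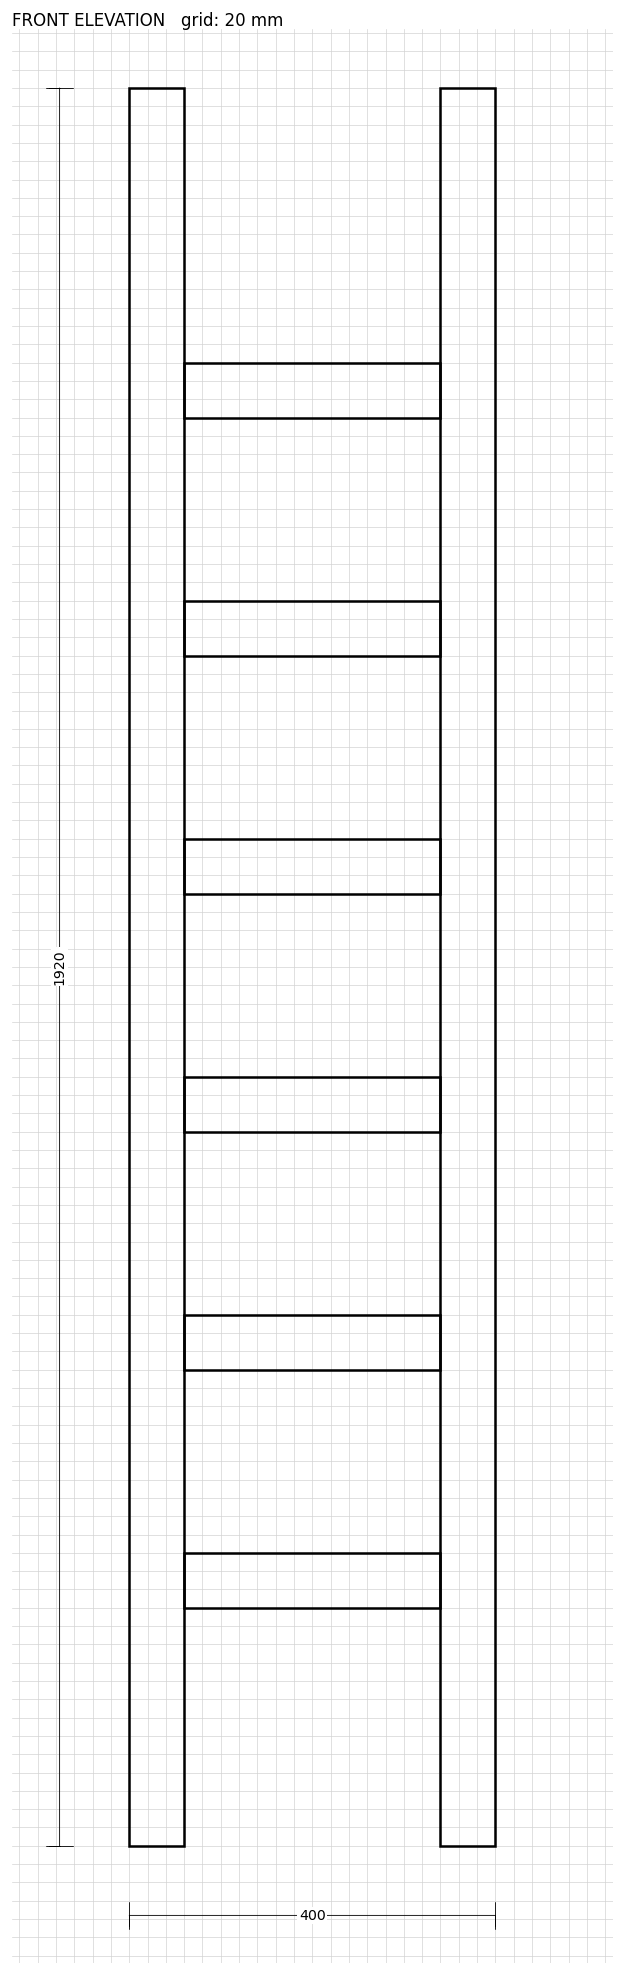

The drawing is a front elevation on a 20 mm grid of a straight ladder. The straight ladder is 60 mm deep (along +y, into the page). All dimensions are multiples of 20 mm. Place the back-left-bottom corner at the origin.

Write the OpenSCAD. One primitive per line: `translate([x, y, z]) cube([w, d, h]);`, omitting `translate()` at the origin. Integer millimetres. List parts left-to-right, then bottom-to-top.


cube([60, 60, 1920]);
translate([60, 0, 260]) cube([280, 60, 60]);
translate([60, 0, 520]) cube([280, 60, 60]);
translate([60, 0, 780]) cube([280, 60, 60]);
translate([60, 0, 1040]) cube([280, 60, 60]);
translate([60, 0, 1300]) cube([280, 60, 60]);
translate([60, 0, 1560]) cube([280, 60, 60]);
translate([340, 0, 0]) cube([60, 60, 1920]);
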